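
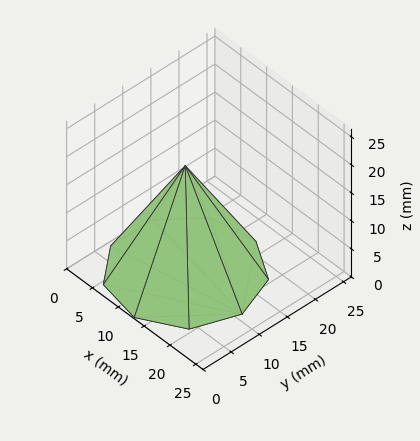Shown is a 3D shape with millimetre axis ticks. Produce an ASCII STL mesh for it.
Reading the render: the shape is a regular 9-sided pyramid, base circumscribed radius ≈ 11 mm, apex at z ≈ 19 mm (dimensions read to the nearest mm from the axis ticks). For the STL, each face is triangulated and given an outward normal.

solid part
  facet normal 0.0000 0.0000 -1.0000
    outer loop
      vertex 12.910 21.833 0.000
      vertex 19.426 18.071 0.000
      vertex 22.000 11.000 0.000
    endloop
  endfacet
  facet normal 0.0000 0.0000 -1.0000
    outer loop
      vertex 5.500 20.526 0.000
      vertex 12.910 21.833 0.000
      vertex 22.000 11.000 0.000
    endloop
  endfacet
  facet normal 0.0000 0.0000 -1.0000
    outer loop
      vertex 0.663 14.762 0.000
      vertex 5.500 20.526 0.000
      vertex 22.000 11.000 0.000
    endloop
  endfacet
  facet normal 0.0000 0.0000 -1.0000
    outer loop
      vertex 0.663 7.238 0.000
      vertex 0.663 14.762 0.000
      vertex 22.000 11.000 0.000
    endloop
  endfacet
  facet normal 0.0000 0.0000 -1.0000
    outer loop
      vertex 5.500 1.474 0.000
      vertex 0.663 7.238 0.000
      vertex 22.000 11.000 0.000
    endloop
  endfacet
  facet normal 0.0000 0.0000 -1.0000
    outer loop
      vertex 12.910 0.167 0.000
      vertex 5.500 1.474 0.000
      vertex 22.000 11.000 0.000
    endloop
  endfacet
  facet normal 0.0000 0.0000 -1.0000
    outer loop
      vertex 19.426 3.929 0.000
      vertex 12.910 0.167 0.000
      vertex 22.000 11.000 0.000
    endloop
  endfacet
  facet normal 0.8254 0.3005 0.4779
    outer loop
      vertex 22.000 11.000 0.000
      vertex 19.426 18.071 0.000
      vertex 11.000 11.000 19.000
    endloop
  endfacet
  facet normal 0.4392 0.7607 0.4779
    outer loop
      vertex 19.426 18.071 0.000
      vertex 12.910 21.833 0.000
      vertex 11.000 11.000 19.000
    endloop
  endfacet
  facet normal -0.1526 0.8651 0.4779
    outer loop
      vertex 12.910 21.833 0.000
      vertex 5.500 20.526 0.000
      vertex 11.000 11.000 19.000
    endloop
  endfacet
  facet normal -0.6729 0.5647 0.4779
    outer loop
      vertex 5.500 20.526 0.000
      vertex 0.663 14.762 0.000
      vertex 11.000 11.000 19.000
    endloop
  endfacet
  facet normal -0.8784 0.0000 0.4779
    outer loop
      vertex 0.663 14.762 0.000
      vertex 0.663 7.238 0.000
      vertex 11.000 11.000 19.000
    endloop
  endfacet
  facet normal -0.6729 -0.5647 0.4779
    outer loop
      vertex 0.663 7.238 0.000
      vertex 5.500 1.474 0.000
      vertex 11.000 11.000 19.000
    endloop
  endfacet
  facet normal -0.1526 -0.8651 0.4779
    outer loop
      vertex 5.500 1.474 0.000
      vertex 12.910 0.167 0.000
      vertex 11.000 11.000 19.000
    endloop
  endfacet
  facet normal 0.4392 -0.7607 0.4779
    outer loop
      vertex 12.910 0.167 0.000
      vertex 19.426 3.929 0.000
      vertex 11.000 11.000 19.000
    endloop
  endfacet
  facet normal 0.8254 -0.3005 0.4779
    outer loop
      vertex 19.426 3.929 0.000
      vertex 22.000 11.000 0.000
      vertex 11.000 11.000 19.000
    endloop
  endfacet
endsolid part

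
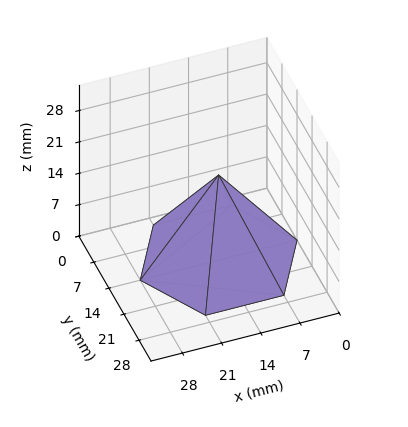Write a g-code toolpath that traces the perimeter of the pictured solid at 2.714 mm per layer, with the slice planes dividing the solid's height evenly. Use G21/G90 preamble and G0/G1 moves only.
Reading the render: the shape is a regular 6-sided pyramid, base circumscribed radius ≈ 14 mm, apex at z ≈ 19 mm (dimensions read to the nearest mm from the axis ticks). For the g-code, the solid's height is divided into equal slices at the stated Δz and each level perimeter traced with G1 moves after a G0 lift.

; perimeter-only toolpath
G21 ; units = mm
G90 ; absolute positioning
G28 ; home
; layer 1
G0 Z2.714
G0 X26.000 Y14.000
G1 X20.000 Y24.392
G1 X8.000 Y24.392
G1 X2.000 Y14.000
G1 X8.000 Y3.608
G1 X20.000 Y3.608
G1 X26.000 Y14.000
; layer 2
G0 Z5.429
G0 X24.000 Y14.000
G1 X19.000 Y22.660
G1 X9.000 Y22.660
G1 X4.000 Y14.000
G1 X9.000 Y5.340
G1 X19.000 Y5.340
G1 X24.000 Y14.000
; layer 3
G0 Z8.143
G0 X22.000 Y14.000
G1 X18.000 Y20.928
G1 X10.000 Y20.928
G1 X6.000 Y14.000
G1 X10.000 Y7.072
G1 X18.000 Y7.072
G1 X22.000 Y14.000
; layer 4
G0 Z10.857
G0 X20.000 Y14.000
G1 X17.000 Y19.196
G1 X11.000 Y19.196
G1 X8.000 Y14.000
G1 X11.000 Y8.804
G1 X17.000 Y8.804
G1 X20.000 Y14.000
; layer 5
G0 Z13.571
G0 X18.000 Y14.000
G1 X16.000 Y17.464
G1 X12.000 Y17.464
G1 X10.000 Y14.000
G1 X12.000 Y10.536
G1 X16.000 Y10.536
G1 X18.000 Y14.000
; layer 6
G0 Z16.286
G0 X16.000 Y14.000
G1 X15.000 Y15.732
G1 X13.000 Y15.732
G1 X12.000 Y14.000
G1 X13.000 Y12.268
G1 X15.000 Y12.268
G1 X16.000 Y14.000
M2 ; end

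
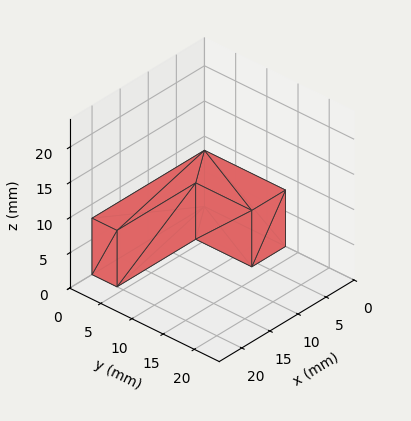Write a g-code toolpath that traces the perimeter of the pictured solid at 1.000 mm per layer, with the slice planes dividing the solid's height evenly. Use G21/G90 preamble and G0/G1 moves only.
Reading the render: the shape is an L-shaped prism: outer 20 × 13 mm, arm thicknesses ≈ 4 mm (horizontal) and 6 mm (vertical), extruded 8 mm in z (dimensions read to the nearest mm from the axis ticks). For the g-code, the solid's height is divided into equal slices at the stated Δz and each level perimeter traced with G1 moves after a G0 lift.

; perimeter-only toolpath
G21 ; units = mm
G90 ; absolute positioning
G28 ; home
; layer 1
G0 Z1.000
G0 X0.000 Y0.000
G1 X20.000 Y0.000
G1 X20.000 Y4.000
G1 X6.000 Y4.000
G1 X6.000 Y13.000
G1 X0.000 Y13.000
G1 X0.000 Y0.000
; layer 2
G0 Z2.000
G0 X0.000 Y0.000
G1 X20.000 Y0.000
G1 X20.000 Y4.000
G1 X6.000 Y4.000
G1 X6.000 Y13.000
G1 X0.000 Y13.000
G1 X0.000 Y0.000
; layer 3
G0 Z3.000
G0 X0.000 Y0.000
G1 X20.000 Y0.000
G1 X20.000 Y4.000
G1 X6.000 Y4.000
G1 X6.000 Y13.000
G1 X0.000 Y13.000
G1 X0.000 Y0.000
; layer 4
G0 Z4.000
G0 X0.000 Y0.000
G1 X20.000 Y0.000
G1 X20.000 Y4.000
G1 X6.000 Y4.000
G1 X6.000 Y13.000
G1 X0.000 Y13.000
G1 X0.000 Y0.000
; layer 5
G0 Z5.000
G0 X0.000 Y0.000
G1 X20.000 Y0.000
G1 X20.000 Y4.000
G1 X6.000 Y4.000
G1 X6.000 Y13.000
G1 X0.000 Y13.000
G1 X0.000 Y0.000
; layer 6
G0 Z6.000
G0 X0.000 Y0.000
G1 X20.000 Y0.000
G1 X20.000 Y4.000
G1 X6.000 Y4.000
G1 X6.000 Y13.000
G1 X0.000 Y13.000
G1 X0.000 Y0.000
; layer 7
G0 Z7.000
G0 X0.000 Y0.000
G1 X20.000 Y0.000
G1 X20.000 Y4.000
G1 X6.000 Y4.000
G1 X6.000 Y13.000
G1 X0.000 Y13.000
G1 X0.000 Y0.000
; layer 8
G0 Z8.000
G0 X0.000 Y0.000
G1 X20.000 Y0.000
G1 X20.000 Y4.000
G1 X6.000 Y4.000
G1 X6.000 Y13.000
G1 X0.000 Y13.000
G1 X0.000 Y0.000
M2 ; end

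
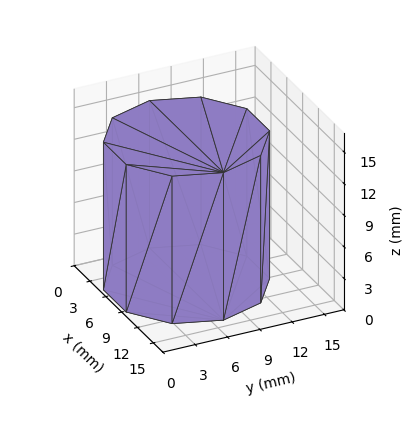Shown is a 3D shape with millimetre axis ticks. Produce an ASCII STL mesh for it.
Reading the render: the shape is a regular 10-sided prism (a cylinder approximated with 10 flat sides), circumscribed radius ≈ 7 mm, height ≈ 14 mm (dimensions read to the nearest mm from the axis ticks). For the STL, each face is triangulated and given an outward normal.

solid part
  facet normal 0.0000 0.0000 -1.0000
    outer loop
      vertex 9.163 13.657 0.000
      vertex 12.663 11.114 0.000
      vertex 14.000 7.000 0.000
    endloop
  endfacet
  facet normal 0.0000 0.0000 -1.0000
    outer loop
      vertex 4.837 13.657 0.000
      vertex 9.163 13.657 0.000
      vertex 14.000 7.000 0.000
    endloop
  endfacet
  facet normal 0.0000 0.0000 -1.0000
    outer loop
      vertex 1.337 11.114 0.000
      vertex 4.837 13.657 0.000
      vertex 14.000 7.000 0.000
    endloop
  endfacet
  facet normal 0.0000 0.0000 -1.0000
    outer loop
      vertex 0.000 7.000 0.000
      vertex 1.337 11.114 0.000
      vertex 14.000 7.000 0.000
    endloop
  endfacet
  facet normal 0.0000 0.0000 -1.0000
    outer loop
      vertex 1.337 2.886 0.000
      vertex 0.000 7.000 0.000
      vertex 14.000 7.000 0.000
    endloop
  endfacet
  facet normal 0.0000 0.0000 -1.0000
    outer loop
      vertex 4.837 0.343 0.000
      vertex 1.337 2.886 0.000
      vertex 14.000 7.000 0.000
    endloop
  endfacet
  facet normal 0.0000 0.0000 -1.0000
    outer loop
      vertex 9.163 0.343 0.000
      vertex 4.837 0.343 0.000
      vertex 14.000 7.000 0.000
    endloop
  endfacet
  facet normal 0.0000 0.0000 -1.0000
    outer loop
      vertex 12.663 2.886 0.000
      vertex 9.163 0.343 0.000
      vertex 14.000 7.000 0.000
    endloop
  endfacet
  facet normal 0.0000 0.0000 1.0000
    outer loop
      vertex 14.000 7.000 14.000
      vertex 12.663 11.114 14.000
      vertex 9.163 13.657 14.000
    endloop
  endfacet
  facet normal 0.0000 0.0000 1.0000
    outer loop
      vertex 14.000 7.000 14.000
      vertex 9.163 13.657 14.000
      vertex 4.837 13.657 14.000
    endloop
  endfacet
  facet normal 0.0000 0.0000 1.0000
    outer loop
      vertex 14.000 7.000 14.000
      vertex 4.837 13.657 14.000
      vertex 1.337 11.114 14.000
    endloop
  endfacet
  facet normal 0.0000 0.0000 1.0000
    outer loop
      vertex 14.000 7.000 14.000
      vertex 1.337 11.114 14.000
      vertex 0.000 7.000 14.000
    endloop
  endfacet
  facet normal 0.0000 0.0000 1.0000
    outer loop
      vertex 14.000 7.000 14.000
      vertex 0.000 7.000 14.000
      vertex 1.337 2.886 14.000
    endloop
  endfacet
  facet normal 0.0000 0.0000 1.0000
    outer loop
      vertex 14.000 7.000 14.000
      vertex 1.337 2.886 14.000
      vertex 4.837 0.343 14.000
    endloop
  endfacet
  facet normal 0.0000 0.0000 1.0000
    outer loop
      vertex 14.000 7.000 14.000
      vertex 4.837 0.343 14.000
      vertex 9.163 0.343 14.000
    endloop
  endfacet
  facet normal 0.0000 0.0000 1.0000
    outer loop
      vertex 14.000 7.000 14.000
      vertex 9.163 0.343 14.000
      vertex 12.663 2.886 14.000
    endloop
  endfacet
  facet normal 0.9510 0.3091 0.0000
    outer loop
      vertex 14.000 7.000 0.000
      vertex 12.663 11.114 0.000
      vertex 12.663 11.114 14.000
    endloop
  endfacet
  facet normal 0.9510 0.3091 0.0000
    outer loop
      vertex 14.000 7.000 0.000
      vertex 12.663 11.114 14.000
      vertex 14.000 7.000 14.000
    endloop
  endfacet
  facet normal 0.5878 0.8090 0.0000
    outer loop
      vertex 12.663 11.114 0.000
      vertex 9.163 13.657 0.000
      vertex 9.163 13.657 14.000
    endloop
  endfacet
  facet normal 0.5878 0.8090 0.0000
    outer loop
      vertex 12.663 11.114 0.000
      vertex 9.163 13.657 14.000
      vertex 12.663 11.114 14.000
    endloop
  endfacet
  facet normal 0.0000 1.0000 0.0000
    outer loop
      vertex 9.163 13.657 0.000
      vertex 4.837 13.657 0.000
      vertex 4.837 13.657 14.000
    endloop
  endfacet
  facet normal 0.0000 1.0000 0.0000
    outer loop
      vertex 9.163 13.657 0.000
      vertex 4.837 13.657 14.000
      vertex 9.163 13.657 14.000
    endloop
  endfacet
  facet normal -0.5878 0.8090 0.0000
    outer loop
      vertex 4.837 13.657 0.000
      vertex 1.337 11.114 0.000
      vertex 1.337 11.114 14.000
    endloop
  endfacet
  facet normal -0.5878 0.8090 0.0000
    outer loop
      vertex 4.837 13.657 0.000
      vertex 1.337 11.114 14.000
      vertex 4.837 13.657 14.000
    endloop
  endfacet
  facet normal -0.9510 0.3091 0.0000
    outer loop
      vertex 1.337 11.114 0.000
      vertex 0.000 7.000 0.000
      vertex 0.000 7.000 14.000
    endloop
  endfacet
  facet normal -0.9510 0.3091 0.0000
    outer loop
      vertex 1.337 11.114 0.000
      vertex 0.000 7.000 14.000
      vertex 1.337 11.114 14.000
    endloop
  endfacet
  facet normal -0.9510 -0.3091 0.0000
    outer loop
      vertex 0.000 7.000 0.000
      vertex 1.337 2.886 0.000
      vertex 1.337 2.886 14.000
    endloop
  endfacet
  facet normal -0.9510 -0.3091 0.0000
    outer loop
      vertex 0.000 7.000 0.000
      vertex 1.337 2.886 14.000
      vertex 0.000 7.000 14.000
    endloop
  endfacet
  facet normal -0.5878 -0.8090 0.0000
    outer loop
      vertex 1.337 2.886 0.000
      vertex 4.837 0.343 0.000
      vertex 4.837 0.343 14.000
    endloop
  endfacet
  facet normal -0.5878 -0.8090 0.0000
    outer loop
      vertex 1.337 2.886 0.000
      vertex 4.837 0.343 14.000
      vertex 1.337 2.886 14.000
    endloop
  endfacet
  facet normal 0.0000 -1.0000 0.0000
    outer loop
      vertex 4.837 0.343 0.000
      vertex 9.163 0.343 0.000
      vertex 9.163 0.343 14.000
    endloop
  endfacet
  facet normal 0.0000 -1.0000 0.0000
    outer loop
      vertex 4.837 0.343 0.000
      vertex 9.163 0.343 14.000
      vertex 4.837 0.343 14.000
    endloop
  endfacet
  facet normal 0.5878 -0.8090 0.0000
    outer loop
      vertex 9.163 0.343 0.000
      vertex 12.663 2.886 0.000
      vertex 12.663 2.886 14.000
    endloop
  endfacet
  facet normal 0.5878 -0.8090 0.0000
    outer loop
      vertex 9.163 0.343 0.000
      vertex 12.663 2.886 14.000
      vertex 9.163 0.343 14.000
    endloop
  endfacet
  facet normal 0.9510 -0.3091 0.0000
    outer loop
      vertex 12.663 2.886 0.000
      vertex 14.000 7.000 0.000
      vertex 14.000 7.000 14.000
    endloop
  endfacet
  facet normal 0.9510 -0.3091 0.0000
    outer loop
      vertex 12.663 2.886 0.000
      vertex 14.000 7.000 14.000
      vertex 12.663 2.886 14.000
    endloop
  endfacet
endsolid part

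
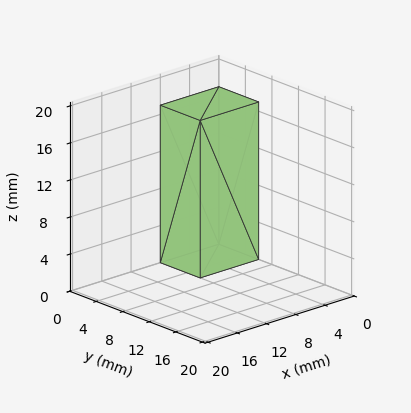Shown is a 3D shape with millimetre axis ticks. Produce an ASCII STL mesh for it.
Reading the render: the shape is a rectangular box, roughly 8 × 6 mm footprint and 17 mm tall (dimensions read to the nearest mm from the axis ticks). For the STL, each face is triangulated and given an outward normal.

solid part
  facet normal 0.0000 0.0000 -1.0000
    outer loop
      vertex 8.00 6.00 0.00
      vertex 8.00 0.00 0.00
      vertex 0.00 0.00 0.00
    endloop
  endfacet
  facet normal 0.0000 0.0000 -1.0000
    outer loop
      vertex 0.00 6.00 0.00
      vertex 8.00 6.00 0.00
      vertex 0.00 0.00 0.00
    endloop
  endfacet
  facet normal 0.0000 0.0000 1.0000
    outer loop
      vertex 0.00 0.00 17.00
      vertex 8.00 0.00 17.00
      vertex 8.00 6.00 17.00
    endloop
  endfacet
  facet normal 0.0000 0.0000 1.0000
    outer loop
      vertex 0.00 0.00 17.00
      vertex 8.00 6.00 17.00
      vertex 0.00 6.00 17.00
    endloop
  endfacet
  facet normal 0.0000 -1.0000 0.0000
    outer loop
      vertex 0.00 0.00 0.00
      vertex 8.00 0.00 0.00
      vertex 8.00 0.00 17.00
    endloop
  endfacet
  facet normal 0.0000 -1.0000 0.0000
    outer loop
      vertex 0.00 0.00 0.00
      vertex 8.00 0.00 17.00
      vertex 0.00 0.00 17.00
    endloop
  endfacet
  facet normal 0.0000 1.0000 0.0000
    outer loop
      vertex 8.00 6.00 17.00
      vertex 8.00 6.00 0.00
      vertex 0.00 6.00 0.00
    endloop
  endfacet
  facet normal 0.0000 1.0000 0.0000
    outer loop
      vertex 0.00 6.00 17.00
      vertex 8.00 6.00 17.00
      vertex 0.00 6.00 0.00
    endloop
  endfacet
  facet normal -1.0000 0.0000 0.0000
    outer loop
      vertex 0.00 6.00 17.00
      vertex 0.00 6.00 0.00
      vertex 0.00 0.00 0.00
    endloop
  endfacet
  facet normal -1.0000 0.0000 0.0000
    outer loop
      vertex 0.00 0.00 17.00
      vertex 0.00 6.00 17.00
      vertex 0.00 0.00 0.00
    endloop
  endfacet
  facet normal 1.0000 0.0000 0.0000
    outer loop
      vertex 8.00 0.00 0.00
      vertex 8.00 6.00 0.00
      vertex 8.00 6.00 17.00
    endloop
  endfacet
  facet normal 1.0000 0.0000 0.0000
    outer loop
      vertex 8.00 0.00 0.00
      vertex 8.00 6.00 17.00
      vertex 8.00 0.00 17.00
    endloop
  endfacet
endsolid part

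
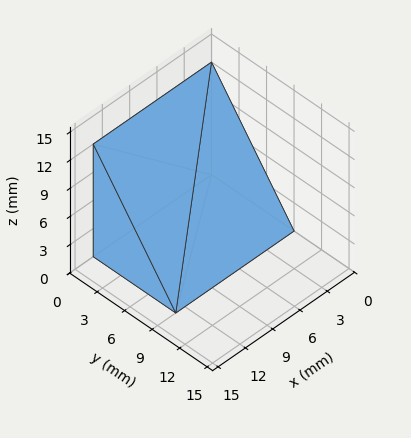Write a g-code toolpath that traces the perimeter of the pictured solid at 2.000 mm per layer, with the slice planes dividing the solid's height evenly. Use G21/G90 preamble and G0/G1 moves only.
Reading the render: the shape is a wedge (ramp): 13 × 9 mm base, rising to 12 mm along the y=0 edge and sloping linearly to z=0 at y=9 (dimensions read to the nearest mm from the axis ticks). For the g-code, the solid's height is divided into equal slices at the stated Δz and each level perimeter traced with G1 moves after a G0 lift.

; perimeter-only toolpath
G21 ; units = mm
G90 ; absolute positioning
G28 ; home
; layer 1
G0 Z2.000
G0 X0.000 Y0.000
G1 X13.000 Y0.000
G1 X13.000 Y7.500
G1 X0.000 Y7.500
G1 X0.000 Y0.000
; layer 2
G0 Z4.000
G0 X0.000 Y0.000
G1 X13.000 Y0.000
G1 X13.000 Y6.000
G1 X0.000 Y6.000
G1 X0.000 Y0.000
; layer 3
G0 Z6.000
G0 X0.000 Y0.000
G1 X13.000 Y0.000
G1 X13.000 Y4.500
G1 X0.000 Y4.500
G1 X0.000 Y0.000
; layer 4
G0 Z8.000
G0 X0.000 Y0.000
G1 X13.000 Y0.000
G1 X13.000 Y3.000
G1 X0.000 Y3.000
G1 X0.000 Y0.000
; layer 5
G0 Z10.000
G0 X0.000 Y0.000
G1 X13.000 Y0.000
G1 X13.000 Y1.500
G1 X0.000 Y1.500
G1 X0.000 Y0.000
M2 ; end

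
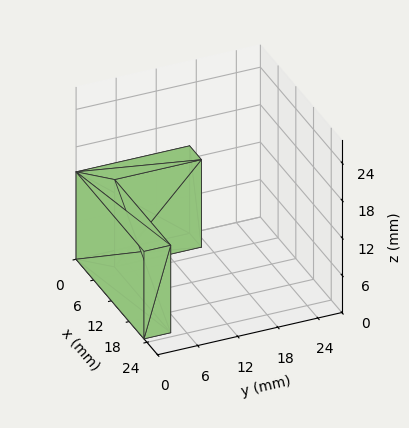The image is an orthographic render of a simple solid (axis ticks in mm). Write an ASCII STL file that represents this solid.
Reading the render: the shape is an L-shaped prism: outer 23 × 17 mm, arm thicknesses ≈ 4 mm (horizontal) and 4 mm (vertical), extruded 14 mm in z (dimensions read to the nearest mm from the axis ticks). For the STL, each face is triangulated and given an outward normal.

solid part
  facet normal 0.0000 0.0000 -1.0000
    outer loop
      vertex 23.0 4.0 0.0
      vertex 23.0 0.0 0.0
      vertex 0.0 0.0 0.0
    endloop
  endfacet
  facet normal 0.0000 0.0000 -1.0000
    outer loop
      vertex 4.0 4.0 0.0
      vertex 23.0 4.0 0.0
      vertex 0.0 0.0 0.0
    endloop
  endfacet
  facet normal 0.0000 0.0000 -1.0000
    outer loop
      vertex 4.0 17.0 0.0
      vertex 4.0 4.0 0.0
      vertex 0.0 0.0 0.0
    endloop
  endfacet
  facet normal 0.0000 0.0000 -1.0000
    outer loop
      vertex 0.0 17.0 0.0
      vertex 4.0 17.0 0.0
      vertex 0.0 0.0 0.0
    endloop
  endfacet
  facet normal 0.0000 0.0000 1.0000
    outer loop
      vertex 0.0 0.0 14.0
      vertex 23.0 0.0 14.0
      vertex 23.0 4.0 14.0
    endloop
  endfacet
  facet normal 0.0000 0.0000 1.0000
    outer loop
      vertex 0.0 0.0 14.0
      vertex 23.0 4.0 14.0
      vertex 4.0 4.0 14.0
    endloop
  endfacet
  facet normal 0.0000 0.0000 1.0000
    outer loop
      vertex 0.0 0.0 14.0
      vertex 4.0 4.0 14.0
      vertex 4.0 17.0 14.0
    endloop
  endfacet
  facet normal 0.0000 0.0000 1.0000
    outer loop
      vertex 0.0 0.0 14.0
      vertex 4.0 17.0 14.0
      vertex 0.0 17.0 14.0
    endloop
  endfacet
  facet normal 0.0000 -1.0000 0.0000
    outer loop
      vertex 0.0 0.0 0.0
      vertex 23.0 0.0 0.0
      vertex 23.0 0.0 14.0
    endloop
  endfacet
  facet normal 0.0000 -1.0000 0.0000
    outer loop
      vertex 0.0 0.0 0.0
      vertex 23.0 0.0 14.0
      vertex 0.0 0.0 14.0
    endloop
  endfacet
  facet normal 1.0000 0.0000 0.0000
    outer loop
      vertex 23.0 0.0 0.0
      vertex 23.0 4.0 0.0
      vertex 23.0 4.0 14.0
    endloop
  endfacet
  facet normal 1.0000 0.0000 0.0000
    outer loop
      vertex 23.0 0.0 0.0
      vertex 23.0 4.0 14.0
      vertex 23.0 0.0 14.0
    endloop
  endfacet
  facet normal 0.0000 1.0000 0.0000
    outer loop
      vertex 23.0 4.0 0.0
      vertex 4.0 4.0 0.0
      vertex 4.0 4.0 14.0
    endloop
  endfacet
  facet normal 0.0000 1.0000 0.0000
    outer loop
      vertex 23.0 4.0 0.0
      vertex 4.0 4.0 14.0
      vertex 23.0 4.0 14.0
    endloop
  endfacet
  facet normal 1.0000 0.0000 0.0000
    outer loop
      vertex 4.0 4.0 0.0
      vertex 4.0 17.0 0.0
      vertex 4.0 17.0 14.0
    endloop
  endfacet
  facet normal 1.0000 0.0000 0.0000
    outer loop
      vertex 4.0 4.0 0.0
      vertex 4.0 17.0 14.0
      vertex 4.0 4.0 14.0
    endloop
  endfacet
  facet normal 0.0000 1.0000 0.0000
    outer loop
      vertex 4.0 17.0 0.0
      vertex 0.0 17.0 0.0
      vertex 0.0 17.0 14.0
    endloop
  endfacet
  facet normal 0.0000 1.0000 0.0000
    outer loop
      vertex 4.0 17.0 0.0
      vertex 0.0 17.0 14.0
      vertex 4.0 17.0 14.0
    endloop
  endfacet
  facet normal -1.0000 0.0000 0.0000
    outer loop
      vertex 0.0 17.0 0.0
      vertex 0.0 0.0 0.0
      vertex 0.0 0.0 14.0
    endloop
  endfacet
  facet normal -1.0000 0.0000 0.0000
    outer loop
      vertex 0.0 17.0 0.0
      vertex 0.0 0.0 14.0
      vertex 0.0 17.0 14.0
    endloop
  endfacet
endsolid part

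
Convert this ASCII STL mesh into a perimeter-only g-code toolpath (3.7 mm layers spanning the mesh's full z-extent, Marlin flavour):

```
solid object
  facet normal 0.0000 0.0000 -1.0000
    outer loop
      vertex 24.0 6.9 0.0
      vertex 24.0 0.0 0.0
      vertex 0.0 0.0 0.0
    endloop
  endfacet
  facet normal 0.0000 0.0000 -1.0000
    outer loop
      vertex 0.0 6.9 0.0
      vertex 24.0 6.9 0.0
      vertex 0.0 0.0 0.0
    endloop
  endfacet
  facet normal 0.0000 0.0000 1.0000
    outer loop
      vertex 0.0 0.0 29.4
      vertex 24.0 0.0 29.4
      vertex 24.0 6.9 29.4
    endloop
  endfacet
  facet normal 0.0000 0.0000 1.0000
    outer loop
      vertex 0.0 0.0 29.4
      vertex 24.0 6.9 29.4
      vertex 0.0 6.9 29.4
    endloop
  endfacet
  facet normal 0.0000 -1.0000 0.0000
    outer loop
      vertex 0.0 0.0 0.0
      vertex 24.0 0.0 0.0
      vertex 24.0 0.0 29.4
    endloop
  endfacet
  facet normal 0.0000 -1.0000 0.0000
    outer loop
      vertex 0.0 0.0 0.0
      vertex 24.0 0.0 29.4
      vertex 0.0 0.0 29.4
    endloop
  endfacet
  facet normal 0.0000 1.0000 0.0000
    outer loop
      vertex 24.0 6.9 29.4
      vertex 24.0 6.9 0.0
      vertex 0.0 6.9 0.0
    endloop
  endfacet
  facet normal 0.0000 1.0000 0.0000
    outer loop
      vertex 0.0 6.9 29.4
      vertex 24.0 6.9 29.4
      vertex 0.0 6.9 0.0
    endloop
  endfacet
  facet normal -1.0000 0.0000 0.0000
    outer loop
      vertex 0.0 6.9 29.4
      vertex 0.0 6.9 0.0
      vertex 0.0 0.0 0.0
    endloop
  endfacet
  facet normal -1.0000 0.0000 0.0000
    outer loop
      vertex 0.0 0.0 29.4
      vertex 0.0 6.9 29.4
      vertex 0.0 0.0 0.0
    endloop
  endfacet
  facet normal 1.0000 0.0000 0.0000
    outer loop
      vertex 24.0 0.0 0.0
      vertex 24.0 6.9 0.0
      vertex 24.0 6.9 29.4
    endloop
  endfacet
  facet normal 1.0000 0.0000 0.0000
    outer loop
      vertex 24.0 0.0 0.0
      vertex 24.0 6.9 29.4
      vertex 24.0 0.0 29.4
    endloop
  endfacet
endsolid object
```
; perimeter-only toolpath
G21 ; units = mm
G90 ; absolute positioning
G28 ; home
; layer 1
G0 Z3.7
G0 X0.0 Y0.0
G1 X24.0 Y0.0
G1 X24.0 Y6.9
G1 X0.0 Y6.9
G1 X0.0 Y0.0
; layer 2
G0 Z7.3
G0 X0.0 Y0.0
G1 X24.0 Y0.0
G1 X24.0 Y6.9
G1 X0.0 Y6.9
G1 X0.0 Y0.0
; layer 3
G0 Z11.0
G0 X0.0 Y0.0
G1 X24.0 Y0.0
G1 X24.0 Y6.9
G1 X0.0 Y6.9
G1 X0.0 Y0.0
; layer 4
G0 Z14.7
G0 X0.0 Y0.0
G1 X24.0 Y0.0
G1 X24.0 Y6.9
G1 X0.0 Y6.9
G1 X0.0 Y0.0
; layer 5
G0 Z18.4
G0 X0.0 Y0.0
G1 X24.0 Y0.0
G1 X24.0 Y6.9
G1 X0.0 Y6.9
G1 X0.0 Y0.0
; layer 6
G0 Z22.0
G0 X0.0 Y0.0
G1 X24.0 Y0.0
G1 X24.0 Y6.9
G1 X0.0 Y6.9
G1 X0.0 Y0.0
; layer 7
G0 Z25.7
G0 X0.0 Y0.0
G1 X24.0 Y0.0
G1 X24.0 Y6.9
G1 X0.0 Y6.9
G1 X0.0 Y0.0
; layer 8
G0 Z29.4
G0 X0.0 Y0.0
G1 X24.0 Y0.0
G1 X24.0 Y6.9
G1 X0.0 Y6.9
G1 X0.0 Y0.0
M2 ; end

The solid is a rectangular box, roughly 24 × 6.9 mm footprint and 29.4 mm tall. Slicing at Δz = 3.7 mm — 8 equal slices spanning the solid's height, so layer i sits at z = i·h/8 — gives 8 non-empty perimeters. Each is a 4-segment closed polygon; G0 lifts to the layer z and rapids to the start vertex, then G1 traces the edges.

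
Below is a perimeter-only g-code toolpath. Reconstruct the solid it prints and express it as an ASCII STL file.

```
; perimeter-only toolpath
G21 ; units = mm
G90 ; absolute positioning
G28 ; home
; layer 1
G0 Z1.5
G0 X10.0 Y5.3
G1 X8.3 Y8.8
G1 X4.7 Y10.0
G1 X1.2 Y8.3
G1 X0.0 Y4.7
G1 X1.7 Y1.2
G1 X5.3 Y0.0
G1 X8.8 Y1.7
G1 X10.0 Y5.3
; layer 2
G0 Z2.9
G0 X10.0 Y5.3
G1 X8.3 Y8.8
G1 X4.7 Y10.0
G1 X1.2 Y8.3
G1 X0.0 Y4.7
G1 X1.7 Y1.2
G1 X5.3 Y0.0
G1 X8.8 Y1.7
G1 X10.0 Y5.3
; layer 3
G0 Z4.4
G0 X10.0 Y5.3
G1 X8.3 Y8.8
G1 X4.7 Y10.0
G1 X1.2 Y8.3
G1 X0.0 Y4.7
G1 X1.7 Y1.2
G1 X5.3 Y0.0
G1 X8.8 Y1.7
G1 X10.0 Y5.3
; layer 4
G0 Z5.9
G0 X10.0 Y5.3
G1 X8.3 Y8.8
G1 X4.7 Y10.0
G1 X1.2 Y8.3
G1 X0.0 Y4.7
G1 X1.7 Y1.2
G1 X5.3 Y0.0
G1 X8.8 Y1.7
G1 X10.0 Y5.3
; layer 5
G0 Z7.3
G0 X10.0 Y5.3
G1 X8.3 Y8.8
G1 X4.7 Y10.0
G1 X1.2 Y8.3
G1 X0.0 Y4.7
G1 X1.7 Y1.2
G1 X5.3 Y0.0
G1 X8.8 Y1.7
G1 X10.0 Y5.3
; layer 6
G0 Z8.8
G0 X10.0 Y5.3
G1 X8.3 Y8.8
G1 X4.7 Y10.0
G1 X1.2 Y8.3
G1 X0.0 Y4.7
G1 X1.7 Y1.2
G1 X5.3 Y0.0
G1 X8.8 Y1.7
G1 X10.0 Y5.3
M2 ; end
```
solid part
  facet normal 0.0000 0.0000 -1.0000
    outer loop
      vertex 4.7 10.0 0.0
      vertex 8.3 8.8 0.0
      vertex 10.0 5.3 0.0
    endloop
  endfacet
  facet normal 0.0000 0.0000 -1.0000
    outer loop
      vertex 1.2 8.3 0.0
      vertex 4.7 10.0 0.0
      vertex 10.0 5.3 0.0
    endloop
  endfacet
  facet normal 0.0000 0.0000 -1.0000
    outer loop
      vertex 0.0 4.7 0.0
      vertex 1.2 8.3 0.0
      vertex 10.0 5.3 0.0
    endloop
  endfacet
  facet normal 0.0000 0.0000 -1.0000
    outer loop
      vertex 1.7 1.2 0.0
      vertex 0.0 4.7 0.0
      vertex 10.0 5.3 0.0
    endloop
  endfacet
  facet normal 0.0000 0.0000 -1.0000
    outer loop
      vertex 5.3 0.0 0.0
      vertex 1.7 1.2 0.0
      vertex 10.0 5.3 0.0
    endloop
  endfacet
  facet normal 0.0000 0.0000 -1.0000
    outer loop
      vertex 8.8 1.7 0.0
      vertex 5.3 0.0 0.0
      vertex 10.0 5.3 0.0
    endloop
  endfacet
  facet normal 0.0000 0.0000 1.0000
    outer loop
      vertex 10.0 5.3 8.8
      vertex 8.3 8.8 8.8
      vertex 4.7 10.0 8.8
    endloop
  endfacet
  facet normal 0.0000 0.0000 1.0000
    outer loop
      vertex 10.0 5.3 8.8
      vertex 4.7 10.0 8.8
      vertex 1.2 8.3 8.8
    endloop
  endfacet
  facet normal 0.0000 0.0000 1.0000
    outer loop
      vertex 10.0 5.3 8.8
      vertex 1.2 8.3 8.8
      vertex 0.0 4.7 8.8
    endloop
  endfacet
  facet normal 0.0000 0.0000 1.0000
    outer loop
      vertex 10.0 5.3 8.8
      vertex 0.0 4.7 8.8
      vertex 1.7 1.2 8.8
    endloop
  endfacet
  facet normal 0.0000 0.0000 1.0000
    outer loop
      vertex 10.0 5.3 8.8
      vertex 1.7 1.2 8.8
      vertex 5.3 0.0 8.8
    endloop
  endfacet
  facet normal 0.0000 0.0000 1.0000
    outer loop
      vertex 10.0 5.3 8.8
      vertex 5.3 0.0 8.8
      vertex 8.8 1.7 8.8
    endloop
  endfacet
  facet normal 0.8995 0.4369 0.0000
    outer loop
      vertex 10.0 5.3 0.0
      vertex 8.3 8.8 0.0
      vertex 8.3 8.8 8.8
    endloop
  endfacet
  facet normal 0.8995 0.4369 0.0000
    outer loop
      vertex 10.0 5.3 0.0
      vertex 8.3 8.8 8.8
      vertex 10.0 5.3 8.8
    endloop
  endfacet
  facet normal 0.3162 0.9487 0.0000
    outer loop
      vertex 8.3 8.8 0.0
      vertex 4.7 10.0 0.0
      vertex 4.7 10.0 8.8
    endloop
  endfacet
  facet normal 0.3162 0.9487 0.0000
    outer loop
      vertex 8.3 8.8 0.0
      vertex 4.7 10.0 8.8
      vertex 8.3 8.8 8.8
    endloop
  endfacet
  facet normal -0.4369 0.8995 0.0000
    outer loop
      vertex 4.7 10.0 0.0
      vertex 1.2 8.3 0.0
      vertex 1.2 8.3 8.8
    endloop
  endfacet
  facet normal -0.4369 0.8995 0.0000
    outer loop
      vertex 4.7 10.0 0.0
      vertex 1.2 8.3 8.8
      vertex 4.7 10.0 8.8
    endloop
  endfacet
  facet normal -0.9487 0.3162 0.0000
    outer loop
      vertex 1.2 8.3 0.0
      vertex 0.0 4.7 0.0
      vertex 0.0 4.7 8.8
    endloop
  endfacet
  facet normal -0.9487 0.3162 0.0000
    outer loop
      vertex 1.2 8.3 0.0
      vertex 0.0 4.7 8.8
      vertex 1.2 8.3 8.8
    endloop
  endfacet
  facet normal -0.8995 -0.4369 0.0000
    outer loop
      vertex 0.0 4.7 0.0
      vertex 1.7 1.2 0.0
      vertex 1.7 1.2 8.8
    endloop
  endfacet
  facet normal -0.8995 -0.4369 0.0000
    outer loop
      vertex 0.0 4.7 0.0
      vertex 1.7 1.2 8.8
      vertex 0.0 4.7 8.8
    endloop
  endfacet
  facet normal -0.3162 -0.9487 0.0000
    outer loop
      vertex 1.7 1.2 0.0
      vertex 5.3 0.0 0.0
      vertex 5.3 0.0 8.8
    endloop
  endfacet
  facet normal -0.3162 -0.9487 0.0000
    outer loop
      vertex 1.7 1.2 0.0
      vertex 5.3 0.0 8.8
      vertex 1.7 1.2 8.8
    endloop
  endfacet
  facet normal 0.4369 -0.8995 0.0000
    outer loop
      vertex 5.3 0.0 0.0
      vertex 8.8 1.7 0.0
      vertex 8.8 1.7 8.8
    endloop
  endfacet
  facet normal 0.4369 -0.8995 0.0000
    outer loop
      vertex 5.3 0.0 0.0
      vertex 8.8 1.7 8.8
      vertex 5.3 0.0 8.8
    endloop
  endfacet
  facet normal 0.9487 -0.3162 0.0000
    outer loop
      vertex 8.8 1.7 0.0
      vertex 10.0 5.3 0.0
      vertex 10.0 5.3 8.8
    endloop
  endfacet
  facet normal 0.9487 -0.3162 0.0000
    outer loop
      vertex 8.8 1.7 0.0
      vertex 10.0 5.3 8.8
      vertex 8.8 1.7 8.8
    endloop
  endfacet
endsolid part

The G0 Z moves step by Δz≈1.5 mm. Every layer's G1 loop is the same polygon, so the solid is a straight extrusion of it from z=0 to z≈8.8. Closing with flat bottom and top caps and triangulating gives 28 facets — a regular 8-sided prism (a cylinder approximated with 8 flat sides), circumscribed radius ≈ 5 mm, height ≈ 8.8 mm.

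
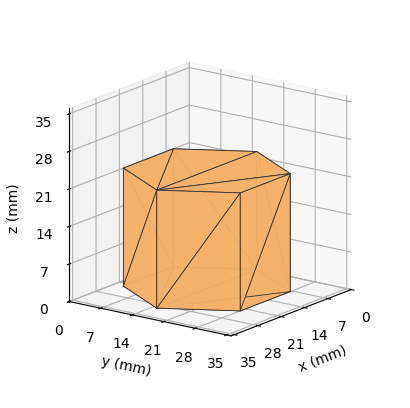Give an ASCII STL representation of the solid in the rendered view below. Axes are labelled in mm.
Reading the render: the shape is a regular 6-sided prism (a cylinder approximated with 6 flat sides), circumscribed radius ≈ 15 mm, height ≈ 22 mm (dimensions read to the nearest mm from the axis ticks). For the STL, each face is triangulated and given an outward normal.

solid part
  facet normal 0.0000 0.0000 -1.0000
    outer loop
      vertex 7.50 27.99 0.00
      vertex 22.50 27.99 0.00
      vertex 30.00 15.00 0.00
    endloop
  endfacet
  facet normal 0.0000 0.0000 -1.0000
    outer loop
      vertex 0.00 15.00 0.00
      vertex 7.50 27.99 0.00
      vertex 30.00 15.00 0.00
    endloop
  endfacet
  facet normal 0.0000 0.0000 -1.0000
    outer loop
      vertex 7.50 2.01 0.00
      vertex 0.00 15.00 0.00
      vertex 30.00 15.00 0.00
    endloop
  endfacet
  facet normal 0.0000 0.0000 -1.0000
    outer loop
      vertex 22.50 2.01 0.00
      vertex 7.50 2.01 0.00
      vertex 30.00 15.00 0.00
    endloop
  endfacet
  facet normal 0.0000 0.0000 1.0000
    outer loop
      vertex 30.00 15.00 22.00
      vertex 22.50 27.99 22.00
      vertex 7.50 27.99 22.00
    endloop
  endfacet
  facet normal 0.0000 0.0000 1.0000
    outer loop
      vertex 30.00 15.00 22.00
      vertex 7.50 27.99 22.00
      vertex 0.00 15.00 22.00
    endloop
  endfacet
  facet normal 0.0000 0.0000 1.0000
    outer loop
      vertex 30.00 15.00 22.00
      vertex 0.00 15.00 22.00
      vertex 7.50 2.01 22.00
    endloop
  endfacet
  facet normal 0.0000 0.0000 1.0000
    outer loop
      vertex 30.00 15.00 22.00
      vertex 7.50 2.01 22.00
      vertex 22.50 2.01 22.00
    endloop
  endfacet
  facet normal 0.8660 0.5000 0.0000
    outer loop
      vertex 30.00 15.00 0.00
      vertex 22.50 27.99 0.00
      vertex 22.50 27.99 22.00
    endloop
  endfacet
  facet normal 0.8660 0.5000 0.0000
    outer loop
      vertex 30.00 15.00 0.00
      vertex 22.50 27.99 22.00
      vertex 30.00 15.00 22.00
    endloop
  endfacet
  facet normal 0.0000 1.0000 0.0000
    outer loop
      vertex 22.50 27.99 0.00
      vertex 7.50 27.99 0.00
      vertex 7.50 27.99 22.00
    endloop
  endfacet
  facet normal 0.0000 1.0000 0.0000
    outer loop
      vertex 22.50 27.99 0.00
      vertex 7.50 27.99 22.00
      vertex 22.50 27.99 22.00
    endloop
  endfacet
  facet normal -0.8660 0.5000 0.0000
    outer loop
      vertex 7.50 27.99 0.00
      vertex 0.00 15.00 0.00
      vertex 0.00 15.00 22.00
    endloop
  endfacet
  facet normal -0.8660 0.5000 0.0000
    outer loop
      vertex 7.50 27.99 0.00
      vertex 0.00 15.00 22.00
      vertex 7.50 27.99 22.00
    endloop
  endfacet
  facet normal -0.8660 -0.5000 0.0000
    outer loop
      vertex 0.00 15.00 0.00
      vertex 7.50 2.01 0.00
      vertex 7.50 2.01 22.00
    endloop
  endfacet
  facet normal -0.8660 -0.5000 0.0000
    outer loop
      vertex 0.00 15.00 0.00
      vertex 7.50 2.01 22.00
      vertex 0.00 15.00 22.00
    endloop
  endfacet
  facet normal 0.0000 -1.0000 0.0000
    outer loop
      vertex 7.50 2.01 0.00
      vertex 22.50 2.01 0.00
      vertex 22.50 2.01 22.00
    endloop
  endfacet
  facet normal 0.0000 -1.0000 0.0000
    outer loop
      vertex 7.50 2.01 0.00
      vertex 22.50 2.01 22.00
      vertex 7.50 2.01 22.00
    endloop
  endfacet
  facet normal 0.8660 -0.5000 0.0000
    outer loop
      vertex 22.50 2.01 0.00
      vertex 30.00 15.00 0.00
      vertex 30.00 15.00 22.00
    endloop
  endfacet
  facet normal 0.8660 -0.5000 0.0000
    outer loop
      vertex 22.50 2.01 0.00
      vertex 30.00 15.00 22.00
      vertex 22.50 2.01 22.00
    endloop
  endfacet
endsolid part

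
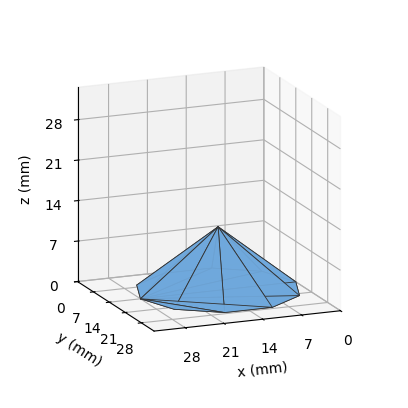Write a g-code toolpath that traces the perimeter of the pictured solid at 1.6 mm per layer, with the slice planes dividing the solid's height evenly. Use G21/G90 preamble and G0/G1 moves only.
Reading the render: the shape is a regular 10-sided pyramid, base circumscribed radius ≈ 14 mm, apex at z ≈ 11 mm (dimensions read to the nearest mm from the axis ticks). For the g-code, the solid's height is divided into equal slices at the stated Δz and each level perimeter traced with G1 moves after a G0 lift.

; perimeter-only toolpath
G21 ; units = mm
G90 ; absolute positioning
G28 ; home
; layer 1
G0 Z1.6
G0 X26.0 Y14.0
G1 X23.7 Y21.0
G1 X17.7 Y25.4
G1 X10.3 Y25.4
G1 X4.3 Y21.0
G1 X2.0 Y14.0
G1 X4.3 Y7.0
G1 X10.3 Y2.6
G1 X17.7 Y2.6
G1 X23.7 Y7.0
G1 X26.0 Y14.0
; layer 2
G0 Z3.1
G0 X24.0 Y14.0
G1 X22.1 Y19.9
G1 X17.1 Y23.5
G1 X10.9 Y23.5
G1 X5.9 Y19.9
G1 X4.0 Y14.0
G1 X5.9 Y8.1
G1 X10.9 Y4.5
G1 X17.1 Y4.5
G1 X22.1 Y8.1
G1 X24.0 Y14.0
; layer 3
G0 Z4.7
G0 X22.0 Y14.0
G1 X20.5 Y18.7
G1 X16.5 Y21.6
G1 X11.5 Y21.6
G1 X7.5 Y18.7
G1 X6.0 Y14.0
G1 X7.5 Y9.3
G1 X11.5 Y6.4
G1 X16.5 Y6.4
G1 X20.5 Y9.3
G1 X22.0 Y14.0
; layer 4
G0 Z6.3
G0 X20.0 Y14.0
G1 X18.8 Y17.5
G1 X15.8 Y19.7
G1 X12.2 Y19.7
G1 X9.2 Y17.5
G1 X8.0 Y14.0
G1 X9.2 Y10.5
G1 X12.2 Y8.3
G1 X15.8 Y8.3
G1 X18.8 Y10.5
G1 X20.0 Y14.0
; layer 5
G0 Z7.9
G0 X18.0 Y14.0
G1 X17.2 Y16.3
G1 X15.2 Y17.8
G1 X12.8 Y17.8
G1 X10.8 Y16.3
G1 X10.0 Y14.0
G1 X10.8 Y11.7
G1 X12.8 Y10.2
G1 X15.2 Y10.2
G1 X17.2 Y11.7
G1 X18.0 Y14.0
; layer 6
G0 Z9.4
G0 X16.0 Y14.0
G1 X15.6 Y15.2
G1 X14.6 Y15.9
G1 X13.4 Y15.9
G1 X12.4 Y15.2
G1 X12.0 Y14.0
G1 X12.4 Y12.8
G1 X13.4 Y12.1
G1 X14.6 Y12.1
G1 X15.6 Y12.8
G1 X16.0 Y14.0
M2 ; end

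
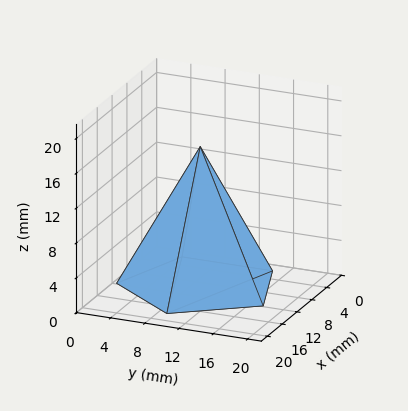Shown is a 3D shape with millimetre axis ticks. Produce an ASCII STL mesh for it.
Reading the render: the shape is a regular 5-sided pyramid, base circumscribed radius ≈ 9 mm, apex at z ≈ 16 mm (dimensions read to the nearest mm from the axis ticks). For the STL, each face is triangulated and given an outward normal.

solid part
  facet normal 0.0000 0.0000 -1.0000
    outer loop
      vertex 1.719 14.290 0.000
      vertex 11.781 17.560 0.000
      vertex 18.000 9.000 0.000
    endloop
  endfacet
  facet normal 0.0000 0.0000 -1.0000
    outer loop
      vertex 1.719 3.710 0.000
      vertex 1.719 14.290 0.000
      vertex 18.000 9.000 0.000
    endloop
  endfacet
  facet normal 0.0000 0.0000 -1.0000
    outer loop
      vertex 11.781 0.440 0.000
      vertex 1.719 3.710 0.000
      vertex 18.000 9.000 0.000
    endloop
  endfacet
  facet normal 0.7364 0.5350 0.4142
    outer loop
      vertex 18.000 9.000 0.000
      vertex 11.781 17.560 0.000
      vertex 9.000 9.000 16.000
    endloop
  endfacet
  facet normal -0.2813 0.8656 0.4142
    outer loop
      vertex 11.781 17.560 0.000
      vertex 1.719 14.290 0.000
      vertex 9.000 9.000 16.000
    endloop
  endfacet
  facet normal -0.9102 0.0000 0.4142
    outer loop
      vertex 1.719 14.290 0.000
      vertex 1.719 3.710 0.000
      vertex 9.000 9.000 16.000
    endloop
  endfacet
  facet normal -0.2813 -0.8656 0.4142
    outer loop
      vertex 1.719 3.710 0.000
      vertex 11.781 0.440 0.000
      vertex 9.000 9.000 16.000
    endloop
  endfacet
  facet normal 0.7364 -0.5350 0.4142
    outer loop
      vertex 11.781 0.440 0.000
      vertex 18.000 9.000 0.000
      vertex 9.000 9.000 16.000
    endloop
  endfacet
endsolid part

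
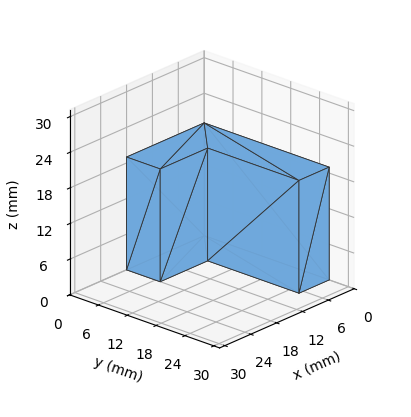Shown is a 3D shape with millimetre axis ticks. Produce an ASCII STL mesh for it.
Reading the render: the shape is an L-shaped prism: outer 18 × 26 mm, arm thicknesses ≈ 7 mm (horizontal) and 7 mm (vertical), extruded 19 mm in z (dimensions read to the nearest mm from the axis ticks). For the STL, each face is triangulated and given an outward normal.

solid part
  facet normal 0.0000 0.0000 -1.0000
    outer loop
      vertex 18.0 7.0 0.0
      vertex 18.0 0.0 0.0
      vertex 0.0 0.0 0.0
    endloop
  endfacet
  facet normal 0.0000 0.0000 -1.0000
    outer loop
      vertex 7.0 7.0 0.0
      vertex 18.0 7.0 0.0
      vertex 0.0 0.0 0.0
    endloop
  endfacet
  facet normal 0.0000 0.0000 -1.0000
    outer loop
      vertex 7.0 26.0 0.0
      vertex 7.0 7.0 0.0
      vertex 0.0 0.0 0.0
    endloop
  endfacet
  facet normal 0.0000 0.0000 -1.0000
    outer loop
      vertex 0.0 26.0 0.0
      vertex 7.0 26.0 0.0
      vertex 0.0 0.0 0.0
    endloop
  endfacet
  facet normal 0.0000 0.0000 1.0000
    outer loop
      vertex 0.0 0.0 19.0
      vertex 18.0 0.0 19.0
      vertex 18.0 7.0 19.0
    endloop
  endfacet
  facet normal 0.0000 0.0000 1.0000
    outer loop
      vertex 0.0 0.0 19.0
      vertex 18.0 7.0 19.0
      vertex 7.0 7.0 19.0
    endloop
  endfacet
  facet normal 0.0000 0.0000 1.0000
    outer loop
      vertex 0.0 0.0 19.0
      vertex 7.0 7.0 19.0
      vertex 7.0 26.0 19.0
    endloop
  endfacet
  facet normal 0.0000 0.0000 1.0000
    outer loop
      vertex 0.0 0.0 19.0
      vertex 7.0 26.0 19.0
      vertex 0.0 26.0 19.0
    endloop
  endfacet
  facet normal 0.0000 -1.0000 0.0000
    outer loop
      vertex 0.0 0.0 0.0
      vertex 18.0 0.0 0.0
      vertex 18.0 0.0 19.0
    endloop
  endfacet
  facet normal 0.0000 -1.0000 0.0000
    outer loop
      vertex 0.0 0.0 0.0
      vertex 18.0 0.0 19.0
      vertex 0.0 0.0 19.0
    endloop
  endfacet
  facet normal 1.0000 0.0000 0.0000
    outer loop
      vertex 18.0 0.0 0.0
      vertex 18.0 7.0 0.0
      vertex 18.0 7.0 19.0
    endloop
  endfacet
  facet normal 1.0000 0.0000 0.0000
    outer loop
      vertex 18.0 0.0 0.0
      vertex 18.0 7.0 19.0
      vertex 18.0 0.0 19.0
    endloop
  endfacet
  facet normal 0.0000 1.0000 0.0000
    outer loop
      vertex 18.0 7.0 0.0
      vertex 7.0 7.0 0.0
      vertex 7.0 7.0 19.0
    endloop
  endfacet
  facet normal 0.0000 1.0000 0.0000
    outer loop
      vertex 18.0 7.0 0.0
      vertex 7.0 7.0 19.0
      vertex 18.0 7.0 19.0
    endloop
  endfacet
  facet normal 1.0000 0.0000 0.0000
    outer loop
      vertex 7.0 7.0 0.0
      vertex 7.0 26.0 0.0
      vertex 7.0 26.0 19.0
    endloop
  endfacet
  facet normal 1.0000 0.0000 0.0000
    outer loop
      vertex 7.0 7.0 0.0
      vertex 7.0 26.0 19.0
      vertex 7.0 7.0 19.0
    endloop
  endfacet
  facet normal 0.0000 1.0000 0.0000
    outer loop
      vertex 7.0 26.0 0.0
      vertex 0.0 26.0 0.0
      vertex 0.0 26.0 19.0
    endloop
  endfacet
  facet normal 0.0000 1.0000 0.0000
    outer loop
      vertex 7.0 26.0 0.0
      vertex 0.0 26.0 19.0
      vertex 7.0 26.0 19.0
    endloop
  endfacet
  facet normal -1.0000 0.0000 0.0000
    outer loop
      vertex 0.0 26.0 0.0
      vertex 0.0 0.0 0.0
      vertex 0.0 0.0 19.0
    endloop
  endfacet
  facet normal -1.0000 0.0000 0.0000
    outer loop
      vertex 0.0 26.0 0.0
      vertex 0.0 0.0 19.0
      vertex 0.0 26.0 19.0
    endloop
  endfacet
endsolid part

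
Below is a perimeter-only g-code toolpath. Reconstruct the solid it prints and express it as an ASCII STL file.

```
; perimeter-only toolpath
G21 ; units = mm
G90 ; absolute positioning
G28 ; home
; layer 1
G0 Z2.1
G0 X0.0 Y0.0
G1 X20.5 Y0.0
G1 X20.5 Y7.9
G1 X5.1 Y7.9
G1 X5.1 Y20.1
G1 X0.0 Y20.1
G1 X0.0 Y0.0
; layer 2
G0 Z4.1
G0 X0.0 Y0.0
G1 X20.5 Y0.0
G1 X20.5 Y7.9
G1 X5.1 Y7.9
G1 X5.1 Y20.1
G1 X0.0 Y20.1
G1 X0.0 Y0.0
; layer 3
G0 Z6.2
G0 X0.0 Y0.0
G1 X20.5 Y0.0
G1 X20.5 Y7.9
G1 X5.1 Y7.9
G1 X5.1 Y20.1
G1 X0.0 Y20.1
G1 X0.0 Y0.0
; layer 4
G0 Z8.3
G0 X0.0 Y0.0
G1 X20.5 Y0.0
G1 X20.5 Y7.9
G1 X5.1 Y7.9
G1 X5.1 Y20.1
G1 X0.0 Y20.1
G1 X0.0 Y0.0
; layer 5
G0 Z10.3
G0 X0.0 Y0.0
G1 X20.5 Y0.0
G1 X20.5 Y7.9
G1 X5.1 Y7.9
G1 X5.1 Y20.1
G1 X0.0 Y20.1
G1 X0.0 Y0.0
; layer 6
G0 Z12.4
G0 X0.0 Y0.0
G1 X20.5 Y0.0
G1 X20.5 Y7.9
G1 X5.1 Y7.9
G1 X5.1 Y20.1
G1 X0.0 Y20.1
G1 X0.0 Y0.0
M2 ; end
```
solid part
  facet normal 0.0000 0.0000 -1.0000
    outer loop
      vertex 20.5 7.9 0.0
      vertex 20.5 0.0 0.0
      vertex 0.0 0.0 0.0
    endloop
  endfacet
  facet normal 0.0000 0.0000 -1.0000
    outer loop
      vertex 5.1 7.9 0.0
      vertex 20.5 7.9 0.0
      vertex 0.0 0.0 0.0
    endloop
  endfacet
  facet normal 0.0000 0.0000 -1.0000
    outer loop
      vertex 5.1 20.1 0.0
      vertex 5.1 7.9 0.0
      vertex 0.0 0.0 0.0
    endloop
  endfacet
  facet normal 0.0000 0.0000 -1.0000
    outer loop
      vertex 0.0 20.1 0.0
      vertex 5.1 20.1 0.0
      vertex 0.0 0.0 0.0
    endloop
  endfacet
  facet normal 0.0000 0.0000 1.0000
    outer loop
      vertex 0.0 0.0 12.4
      vertex 20.5 0.0 12.4
      vertex 20.5 7.9 12.4
    endloop
  endfacet
  facet normal 0.0000 0.0000 1.0000
    outer loop
      vertex 0.0 0.0 12.4
      vertex 20.5 7.9 12.4
      vertex 5.1 7.9 12.4
    endloop
  endfacet
  facet normal 0.0000 0.0000 1.0000
    outer loop
      vertex 0.0 0.0 12.4
      vertex 5.1 7.9 12.4
      vertex 5.1 20.1 12.4
    endloop
  endfacet
  facet normal 0.0000 0.0000 1.0000
    outer loop
      vertex 0.0 0.0 12.4
      vertex 5.1 20.1 12.4
      vertex 0.0 20.1 12.4
    endloop
  endfacet
  facet normal 0.0000 -1.0000 0.0000
    outer loop
      vertex 0.0 0.0 0.0
      vertex 20.5 0.0 0.0
      vertex 20.5 0.0 12.4
    endloop
  endfacet
  facet normal 0.0000 -1.0000 0.0000
    outer loop
      vertex 0.0 0.0 0.0
      vertex 20.5 0.0 12.4
      vertex 0.0 0.0 12.4
    endloop
  endfacet
  facet normal 1.0000 0.0000 0.0000
    outer loop
      vertex 20.5 0.0 0.0
      vertex 20.5 7.9 0.0
      vertex 20.5 7.9 12.4
    endloop
  endfacet
  facet normal 1.0000 0.0000 0.0000
    outer loop
      vertex 20.5 0.0 0.0
      vertex 20.5 7.9 12.4
      vertex 20.5 0.0 12.4
    endloop
  endfacet
  facet normal 0.0000 1.0000 0.0000
    outer loop
      vertex 20.5 7.9 0.0
      vertex 5.1 7.9 0.0
      vertex 5.1 7.9 12.4
    endloop
  endfacet
  facet normal 0.0000 1.0000 0.0000
    outer loop
      vertex 20.5 7.9 0.0
      vertex 5.1 7.9 12.4
      vertex 20.5 7.9 12.4
    endloop
  endfacet
  facet normal 1.0000 0.0000 0.0000
    outer loop
      vertex 5.1 7.9 0.0
      vertex 5.1 20.1 0.0
      vertex 5.1 20.1 12.4
    endloop
  endfacet
  facet normal 1.0000 0.0000 0.0000
    outer loop
      vertex 5.1 7.9 0.0
      vertex 5.1 20.1 12.4
      vertex 5.1 7.9 12.4
    endloop
  endfacet
  facet normal 0.0000 1.0000 0.0000
    outer loop
      vertex 5.1 20.1 0.0
      vertex 0.0 20.1 0.0
      vertex 0.0 20.1 12.4
    endloop
  endfacet
  facet normal 0.0000 1.0000 0.0000
    outer loop
      vertex 5.1 20.1 0.0
      vertex 0.0 20.1 12.4
      vertex 5.1 20.1 12.4
    endloop
  endfacet
  facet normal -1.0000 0.0000 0.0000
    outer loop
      vertex 0.0 20.1 0.0
      vertex 0.0 0.0 0.0
      vertex 0.0 0.0 12.4
    endloop
  endfacet
  facet normal -1.0000 0.0000 0.0000
    outer loop
      vertex 0.0 20.1 0.0
      vertex 0.0 0.0 12.4
      vertex 0.0 20.1 12.4
    endloop
  endfacet
endsolid part

The G0 Z moves step by Δz≈2.1 mm. Every layer's G1 loop is the same polygon, so the solid is a straight extrusion of it from z=0 to z≈12.4. Closing with flat bottom and top caps and triangulating gives 20 facets — an L-shaped prism: outer 20.5 × 20.1 mm, arm thicknesses ≈ 7.9 mm (horizontal) and 5.1 mm (vertical), extruded 12.4 mm in z.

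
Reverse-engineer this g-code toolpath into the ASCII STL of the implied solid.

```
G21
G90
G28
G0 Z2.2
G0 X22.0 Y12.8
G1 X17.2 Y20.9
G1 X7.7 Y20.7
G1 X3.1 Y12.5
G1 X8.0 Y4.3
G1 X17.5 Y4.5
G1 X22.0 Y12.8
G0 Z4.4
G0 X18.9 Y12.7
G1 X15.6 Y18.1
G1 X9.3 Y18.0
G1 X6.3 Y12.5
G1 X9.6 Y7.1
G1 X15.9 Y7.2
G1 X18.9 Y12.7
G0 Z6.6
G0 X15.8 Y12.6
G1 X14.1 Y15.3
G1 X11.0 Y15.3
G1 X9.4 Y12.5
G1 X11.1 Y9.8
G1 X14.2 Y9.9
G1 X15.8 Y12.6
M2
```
solid part
  facet normal 0.0000 0.0000 -1.0000
    outer loop
      vertex 6.1 23.4 0.0
      vertex 18.7 23.6 0.0
      vertex 25.2 12.8 0.0
    endloop
  endfacet
  facet normal 0.0000 0.0000 -1.0000
    outer loop
      vertex 0.0 12.4 0.0
      vertex 6.1 23.4 0.0
      vertex 25.2 12.8 0.0
    endloop
  endfacet
  facet normal 0.0000 0.0000 -1.0000
    outer loop
      vertex 6.5 1.6 0.0
      vertex 0.0 12.4 0.0
      vertex 25.2 12.8 0.0
    endloop
  endfacet
  facet normal 0.0000 0.0000 -1.0000
    outer loop
      vertex 19.1 1.8 0.0
      vertex 6.5 1.6 0.0
      vertex 25.2 12.8 0.0
    endloop
  endfacet
  facet normal 0.5383 0.3239 0.7780
    outer loop
      vertex 25.2 12.8 0.0
      vertex 18.7 23.6 0.0
      vertex 12.6 12.6 8.8
    endloop
  endfacet
  facet normal -0.0100 0.6280 0.7781
    outer loop
      vertex 18.7 23.6 0.0
      vertex 6.1 23.4 0.0
      vertex 12.6 12.6 8.8
    endloop
  endfacet
  facet normal -0.5487 0.3043 0.7787
    outer loop
      vertex 6.1 23.4 0.0
      vertex 0.0 12.4 0.0
      vertex 12.6 12.6 8.8
    endloop
  endfacet
  facet normal -0.5383 -0.3239 0.7780
    outer loop
      vertex 0.0 12.4 0.0
      vertex 6.5 1.6 0.0
      vertex 12.6 12.6 8.8
    endloop
  endfacet
  facet normal 0.0100 -0.6280 0.7781
    outer loop
      vertex 6.5 1.6 0.0
      vertex 19.1 1.8 0.0
      vertex 12.6 12.6 8.8
    endloop
  endfacet
  facet normal 0.5487 -0.3043 0.7787
    outer loop
      vertex 19.1 1.8 0.0
      vertex 25.2 12.8 0.0
      vertex 12.6 12.6 8.8
    endloop
  endfacet
endsolid part

The G0 Z moves step by Δz≈2.2 mm. The G1 loops shrink linearly with z, so the solid tapers from its base footprint up to z≈8.8. Closing with a flat bottom cap and the tapered top and triangulating gives 10 facets — a regular 6-sided pyramid, base circumscribed radius ≈ 12.6 mm, apex at z ≈ 8.8 mm.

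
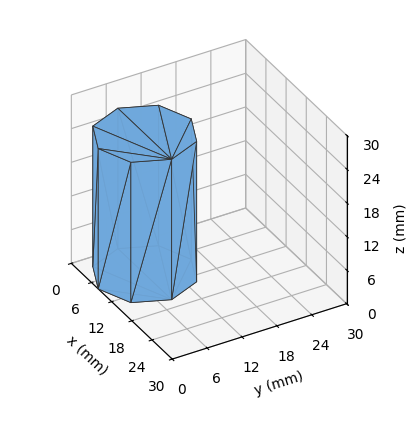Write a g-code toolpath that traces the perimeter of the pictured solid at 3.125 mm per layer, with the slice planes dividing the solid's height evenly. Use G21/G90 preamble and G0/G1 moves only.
Reading the render: the shape is a regular 8-sided prism (a cylinder approximated with 8 flat sides), circumscribed radius ≈ 8 mm, height ≈ 25 mm (dimensions read to the nearest mm from the axis ticks). For the g-code, the solid's height is divided into equal slices at the stated Δz and each level perimeter traced with G1 moves after a G0 lift.

; perimeter-only toolpath
G21 ; units = mm
G90 ; absolute positioning
G28 ; home
; layer 1
G0 Z3.125
G0 X16.000 Y8.000
G1 X13.657 Y13.657
G1 X8.000 Y16.000
G1 X2.343 Y13.657
G1 X0.000 Y8.000
G1 X2.343 Y2.343
G1 X8.000 Y0.000
G1 X13.657 Y2.343
G1 X16.000 Y8.000
; layer 2
G0 Z6.250
G0 X16.000 Y8.000
G1 X13.657 Y13.657
G1 X8.000 Y16.000
G1 X2.343 Y13.657
G1 X0.000 Y8.000
G1 X2.343 Y2.343
G1 X8.000 Y0.000
G1 X13.657 Y2.343
G1 X16.000 Y8.000
; layer 3
G0 Z9.375
G0 X16.000 Y8.000
G1 X13.657 Y13.657
G1 X8.000 Y16.000
G1 X2.343 Y13.657
G1 X0.000 Y8.000
G1 X2.343 Y2.343
G1 X8.000 Y0.000
G1 X13.657 Y2.343
G1 X16.000 Y8.000
; layer 4
G0 Z12.500
G0 X16.000 Y8.000
G1 X13.657 Y13.657
G1 X8.000 Y16.000
G1 X2.343 Y13.657
G1 X0.000 Y8.000
G1 X2.343 Y2.343
G1 X8.000 Y0.000
G1 X13.657 Y2.343
G1 X16.000 Y8.000
; layer 5
G0 Z15.625
G0 X16.000 Y8.000
G1 X13.657 Y13.657
G1 X8.000 Y16.000
G1 X2.343 Y13.657
G1 X0.000 Y8.000
G1 X2.343 Y2.343
G1 X8.000 Y0.000
G1 X13.657 Y2.343
G1 X16.000 Y8.000
; layer 6
G0 Z18.750
G0 X16.000 Y8.000
G1 X13.657 Y13.657
G1 X8.000 Y16.000
G1 X2.343 Y13.657
G1 X0.000 Y8.000
G1 X2.343 Y2.343
G1 X8.000 Y0.000
G1 X13.657 Y2.343
G1 X16.000 Y8.000
; layer 7
G0 Z21.875
G0 X16.000 Y8.000
G1 X13.657 Y13.657
G1 X8.000 Y16.000
G1 X2.343 Y13.657
G1 X0.000 Y8.000
G1 X2.343 Y2.343
G1 X8.000 Y0.000
G1 X13.657 Y2.343
G1 X16.000 Y8.000
; layer 8
G0 Z25.000
G0 X16.000 Y8.000
G1 X13.657 Y13.657
G1 X8.000 Y16.000
G1 X2.343 Y13.657
G1 X0.000 Y8.000
G1 X2.343 Y2.343
G1 X8.000 Y0.000
G1 X13.657 Y2.343
G1 X16.000 Y8.000
M2 ; end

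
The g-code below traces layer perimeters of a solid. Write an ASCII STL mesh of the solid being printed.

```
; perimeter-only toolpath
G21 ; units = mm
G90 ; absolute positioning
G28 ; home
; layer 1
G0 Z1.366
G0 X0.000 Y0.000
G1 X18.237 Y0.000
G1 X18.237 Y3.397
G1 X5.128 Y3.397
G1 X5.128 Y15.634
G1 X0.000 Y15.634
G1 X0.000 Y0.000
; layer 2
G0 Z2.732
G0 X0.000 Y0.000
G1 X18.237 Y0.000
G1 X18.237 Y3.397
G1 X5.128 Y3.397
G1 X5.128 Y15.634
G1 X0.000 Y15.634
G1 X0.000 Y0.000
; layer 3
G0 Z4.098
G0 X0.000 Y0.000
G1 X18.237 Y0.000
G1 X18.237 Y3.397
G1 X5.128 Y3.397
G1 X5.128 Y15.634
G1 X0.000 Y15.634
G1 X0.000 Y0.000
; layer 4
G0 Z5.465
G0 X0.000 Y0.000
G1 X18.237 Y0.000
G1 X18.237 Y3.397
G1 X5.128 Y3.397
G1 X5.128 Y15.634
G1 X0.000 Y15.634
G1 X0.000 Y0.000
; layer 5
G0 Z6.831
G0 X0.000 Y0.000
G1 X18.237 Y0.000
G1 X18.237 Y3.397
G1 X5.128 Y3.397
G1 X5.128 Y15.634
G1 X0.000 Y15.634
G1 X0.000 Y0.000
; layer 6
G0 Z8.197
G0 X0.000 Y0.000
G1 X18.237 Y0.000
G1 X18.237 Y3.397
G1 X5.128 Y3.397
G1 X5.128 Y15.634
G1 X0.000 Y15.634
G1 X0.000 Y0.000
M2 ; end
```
solid part
  facet normal 0.0000 0.0000 -1.0000
    outer loop
      vertex 18.237 3.397 0.000
      vertex 18.237 0.000 0.000
      vertex 0.000 0.000 0.000
    endloop
  endfacet
  facet normal 0.0000 0.0000 -1.0000
    outer loop
      vertex 5.128 3.397 0.000
      vertex 18.237 3.397 0.000
      vertex 0.000 0.000 0.000
    endloop
  endfacet
  facet normal 0.0000 0.0000 -1.0000
    outer loop
      vertex 5.128 15.634 0.000
      vertex 5.128 3.397 0.000
      vertex 0.000 0.000 0.000
    endloop
  endfacet
  facet normal 0.0000 0.0000 -1.0000
    outer loop
      vertex 0.000 15.634 0.000
      vertex 5.128 15.634 0.000
      vertex 0.000 0.000 0.000
    endloop
  endfacet
  facet normal 0.0000 0.0000 1.0000
    outer loop
      vertex 0.000 0.000 8.197
      vertex 18.237 0.000 8.197
      vertex 18.237 3.397 8.197
    endloop
  endfacet
  facet normal 0.0000 0.0000 1.0000
    outer loop
      vertex 0.000 0.000 8.197
      vertex 18.237 3.397 8.197
      vertex 5.128 3.397 8.197
    endloop
  endfacet
  facet normal 0.0000 0.0000 1.0000
    outer loop
      vertex 0.000 0.000 8.197
      vertex 5.128 3.397 8.197
      vertex 5.128 15.634 8.197
    endloop
  endfacet
  facet normal 0.0000 0.0000 1.0000
    outer loop
      vertex 0.000 0.000 8.197
      vertex 5.128 15.634 8.197
      vertex 0.000 15.634 8.197
    endloop
  endfacet
  facet normal 0.0000 -1.0000 0.0000
    outer loop
      vertex 0.000 0.000 0.000
      vertex 18.237 0.000 0.000
      vertex 18.237 0.000 8.197
    endloop
  endfacet
  facet normal 0.0000 -1.0000 0.0000
    outer loop
      vertex 0.000 0.000 0.000
      vertex 18.237 0.000 8.197
      vertex 0.000 0.000 8.197
    endloop
  endfacet
  facet normal 1.0000 0.0000 0.0000
    outer loop
      vertex 18.237 0.000 0.000
      vertex 18.237 3.397 0.000
      vertex 18.237 3.397 8.197
    endloop
  endfacet
  facet normal 1.0000 0.0000 0.0000
    outer loop
      vertex 18.237 0.000 0.000
      vertex 18.237 3.397 8.197
      vertex 18.237 0.000 8.197
    endloop
  endfacet
  facet normal 0.0000 1.0000 0.0000
    outer loop
      vertex 18.237 3.397 0.000
      vertex 5.128 3.397 0.000
      vertex 5.128 3.397 8.197
    endloop
  endfacet
  facet normal 0.0000 1.0000 0.0000
    outer loop
      vertex 18.237 3.397 0.000
      vertex 5.128 3.397 8.197
      vertex 18.237 3.397 8.197
    endloop
  endfacet
  facet normal 1.0000 0.0000 0.0000
    outer loop
      vertex 5.128 3.397 0.000
      vertex 5.128 15.634 0.000
      vertex 5.128 15.634 8.197
    endloop
  endfacet
  facet normal 1.0000 0.0000 0.0000
    outer loop
      vertex 5.128 3.397 0.000
      vertex 5.128 15.634 8.197
      vertex 5.128 3.397 8.197
    endloop
  endfacet
  facet normal 0.0000 1.0000 0.0000
    outer loop
      vertex 5.128 15.634 0.000
      vertex 0.000 15.634 0.000
      vertex 0.000 15.634 8.197
    endloop
  endfacet
  facet normal 0.0000 1.0000 0.0000
    outer loop
      vertex 5.128 15.634 0.000
      vertex 0.000 15.634 8.197
      vertex 5.128 15.634 8.197
    endloop
  endfacet
  facet normal -1.0000 0.0000 0.0000
    outer loop
      vertex 0.000 15.634 0.000
      vertex 0.000 0.000 0.000
      vertex 0.000 0.000 8.197
    endloop
  endfacet
  facet normal -1.0000 0.0000 0.0000
    outer loop
      vertex 0.000 15.634 0.000
      vertex 0.000 0.000 8.197
      vertex 0.000 15.634 8.197
    endloop
  endfacet
endsolid part

The G0 Z moves step by Δz≈1.366 mm. Every layer's G1 loop is the same polygon, so the solid is a straight extrusion of it from z=0 to z≈8.2. Closing with flat bottom and top caps and triangulating gives 20 facets — an L-shaped prism: outer 18.2 × 15.6 mm, arm thicknesses ≈ 3.4 mm (horizontal) and 5.13 mm (vertical), extruded 8.2 mm in z.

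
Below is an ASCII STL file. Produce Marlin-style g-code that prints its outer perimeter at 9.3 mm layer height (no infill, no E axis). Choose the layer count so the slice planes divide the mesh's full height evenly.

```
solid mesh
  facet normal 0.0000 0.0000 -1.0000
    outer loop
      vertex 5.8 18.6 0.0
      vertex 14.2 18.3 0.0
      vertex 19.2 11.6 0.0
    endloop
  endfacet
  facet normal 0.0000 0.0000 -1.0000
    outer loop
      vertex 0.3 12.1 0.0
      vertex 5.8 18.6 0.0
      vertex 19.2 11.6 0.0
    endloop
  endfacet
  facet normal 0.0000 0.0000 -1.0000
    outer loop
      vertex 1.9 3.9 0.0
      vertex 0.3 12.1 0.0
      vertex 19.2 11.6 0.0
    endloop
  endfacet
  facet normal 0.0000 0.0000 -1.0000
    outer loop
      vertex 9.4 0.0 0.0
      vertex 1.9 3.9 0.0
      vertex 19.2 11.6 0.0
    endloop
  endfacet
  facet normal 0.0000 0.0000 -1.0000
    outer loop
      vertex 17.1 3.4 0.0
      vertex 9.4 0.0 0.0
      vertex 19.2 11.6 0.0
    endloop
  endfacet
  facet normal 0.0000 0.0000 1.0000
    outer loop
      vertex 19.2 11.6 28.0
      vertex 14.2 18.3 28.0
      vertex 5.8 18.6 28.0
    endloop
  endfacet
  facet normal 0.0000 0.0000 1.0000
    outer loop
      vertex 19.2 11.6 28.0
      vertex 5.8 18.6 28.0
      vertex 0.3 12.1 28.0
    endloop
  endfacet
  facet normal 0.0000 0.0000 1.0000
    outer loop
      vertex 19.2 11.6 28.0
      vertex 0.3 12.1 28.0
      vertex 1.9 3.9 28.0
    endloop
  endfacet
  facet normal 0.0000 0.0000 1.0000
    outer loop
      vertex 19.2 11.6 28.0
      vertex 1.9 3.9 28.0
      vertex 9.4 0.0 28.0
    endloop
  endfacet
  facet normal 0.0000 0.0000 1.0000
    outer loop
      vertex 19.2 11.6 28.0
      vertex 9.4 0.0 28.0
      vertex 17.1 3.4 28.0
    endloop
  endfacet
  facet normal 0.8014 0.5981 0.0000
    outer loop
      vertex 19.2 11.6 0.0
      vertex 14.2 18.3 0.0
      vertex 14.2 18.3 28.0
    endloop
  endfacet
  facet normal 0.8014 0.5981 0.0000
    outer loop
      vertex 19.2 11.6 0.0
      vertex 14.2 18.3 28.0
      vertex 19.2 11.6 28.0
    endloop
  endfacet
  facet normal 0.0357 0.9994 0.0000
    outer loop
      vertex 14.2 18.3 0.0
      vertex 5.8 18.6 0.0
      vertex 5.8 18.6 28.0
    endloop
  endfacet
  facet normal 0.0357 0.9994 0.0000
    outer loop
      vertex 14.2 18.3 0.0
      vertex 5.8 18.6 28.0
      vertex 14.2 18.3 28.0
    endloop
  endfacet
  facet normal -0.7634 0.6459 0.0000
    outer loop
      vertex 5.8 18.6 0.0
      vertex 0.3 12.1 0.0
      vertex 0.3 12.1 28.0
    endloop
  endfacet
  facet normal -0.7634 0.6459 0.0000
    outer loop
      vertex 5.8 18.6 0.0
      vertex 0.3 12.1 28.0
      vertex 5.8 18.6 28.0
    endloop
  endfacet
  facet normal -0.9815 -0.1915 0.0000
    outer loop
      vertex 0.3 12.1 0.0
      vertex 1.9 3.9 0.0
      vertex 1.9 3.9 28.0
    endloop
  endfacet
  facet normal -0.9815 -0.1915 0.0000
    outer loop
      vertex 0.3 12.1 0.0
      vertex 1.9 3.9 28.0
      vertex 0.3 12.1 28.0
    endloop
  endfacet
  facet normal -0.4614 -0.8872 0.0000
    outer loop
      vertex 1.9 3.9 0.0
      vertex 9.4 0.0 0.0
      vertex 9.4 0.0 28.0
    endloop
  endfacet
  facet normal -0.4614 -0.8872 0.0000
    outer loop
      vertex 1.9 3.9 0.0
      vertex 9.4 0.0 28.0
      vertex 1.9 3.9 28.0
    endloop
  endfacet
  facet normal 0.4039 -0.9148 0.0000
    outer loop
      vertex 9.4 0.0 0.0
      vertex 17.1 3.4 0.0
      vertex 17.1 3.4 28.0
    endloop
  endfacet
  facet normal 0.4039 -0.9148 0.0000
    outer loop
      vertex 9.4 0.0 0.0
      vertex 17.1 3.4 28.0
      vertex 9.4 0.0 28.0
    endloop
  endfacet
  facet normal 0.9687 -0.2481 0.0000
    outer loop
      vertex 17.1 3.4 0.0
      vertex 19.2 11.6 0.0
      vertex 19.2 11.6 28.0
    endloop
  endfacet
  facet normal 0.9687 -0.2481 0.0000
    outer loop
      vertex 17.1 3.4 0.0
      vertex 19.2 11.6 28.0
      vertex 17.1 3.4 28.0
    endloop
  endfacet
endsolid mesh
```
; perimeter-only toolpath
G21 ; units = mm
G90 ; absolute positioning
G28 ; home
; layer 1
G0 Z9.3
G0 X19.2 Y11.6
G1 X14.2 Y18.3
G1 X5.8 Y18.6
G1 X0.3 Y12.1
G1 X1.9 Y3.9
G1 X9.4 Y0.0
G1 X17.1 Y3.4
G1 X19.2 Y11.6
; layer 2
G0 Z18.7
G0 X19.2 Y11.6
G1 X14.2 Y18.3
G1 X5.8 Y18.6
G1 X0.3 Y12.1
G1 X1.9 Y3.9
G1 X9.4 Y0.0
G1 X17.1 Y3.4
G1 X19.2 Y11.6
; layer 3
G0 Z28.0
G0 X19.2 Y11.6
G1 X14.2 Y18.3
G1 X5.8 Y18.6
G1 X0.3 Y12.1
G1 X1.9 Y3.9
G1 X9.4 Y0.0
G1 X17.1 Y3.4
G1 X19.2 Y11.6
M2 ; end

The solid is a regular 7-sided prism (a cylinder approximated with 7 flat sides), circumscribed radius ≈ 9.7 mm, height ≈ 28 mm. Slicing at Δz = 9.3 mm — 3 equal slices spanning the solid's height, so layer i sits at z = i·h/3 — gives 3 non-empty perimeters. Each is a 7-segment closed polygon; G0 lifts to the layer z and rapids to the start vertex, then G1 traces the edges.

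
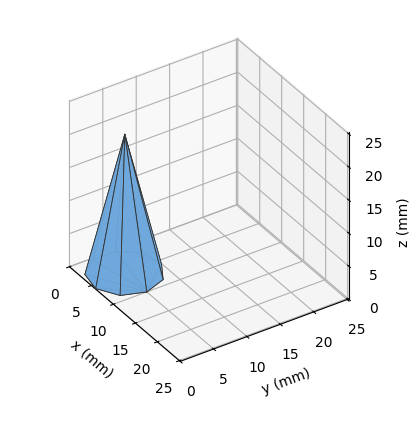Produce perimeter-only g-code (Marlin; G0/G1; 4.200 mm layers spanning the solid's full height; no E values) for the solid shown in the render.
Reading the render: the shape is a regular 9-sided pyramid, base circumscribed radius ≈ 5 mm, apex at z ≈ 21 mm (dimensions read to the nearest mm from the axis ticks). For the g-code, the solid's height is divided into equal slices at the stated Δz and each level perimeter traced with G1 moves after a G0 lift.

; perimeter-only toolpath
G21 ; units = mm
G90 ; absolute positioning
G28 ; home
; layer 1
G0 Z4.200
G0 X9.000 Y5.000
G1 X8.064 Y7.571
G1 X5.694 Y8.939
G1 X3.000 Y8.464
G1 X1.242 Y6.368
G1 X1.242 Y3.632
G1 X3.000 Y1.536
G1 X5.694 Y1.061
G1 X8.064 Y2.429
G1 X9.000 Y5.000
; layer 2
G0 Z8.400
G0 X8.000 Y5.000
G1 X7.298 Y6.928
G1 X5.521 Y7.954
G1 X3.500 Y7.598
G1 X2.181 Y6.026
G1 X2.181 Y3.974
G1 X3.500 Y2.402
G1 X5.521 Y2.046
G1 X7.298 Y3.072
G1 X8.000 Y5.000
; layer 3
G0 Z12.600
G0 X7.000 Y5.000
G1 X6.532 Y6.286
G1 X5.347 Y6.970
G1 X4.000 Y6.732
G1 X3.121 Y5.684
G1 X3.121 Y4.316
G1 X4.000 Y3.268
G1 X5.347 Y3.030
G1 X6.532 Y3.714
G1 X7.000 Y5.000
; layer 4
G0 Z16.800
G0 X6.000 Y5.000
G1 X5.766 Y5.643
G1 X5.174 Y5.985
G1 X4.500 Y5.866
G1 X4.060 Y5.342
G1 X4.060 Y4.658
G1 X4.500 Y4.134
G1 X5.174 Y4.015
G1 X5.766 Y4.357
G1 X6.000 Y5.000
M2 ; end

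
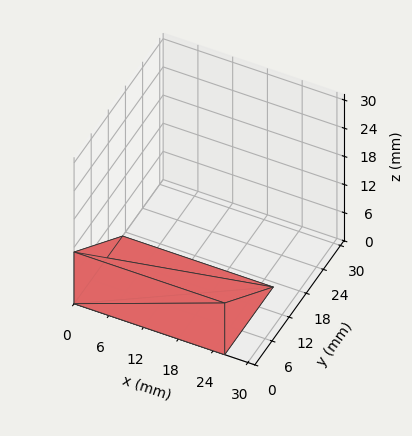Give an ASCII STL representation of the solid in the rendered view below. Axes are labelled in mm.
Reading the render: the shape is a wedge (ramp): 26 × 17 mm base, rising to 11 mm along the y=0 edge and sloping linearly to z=0 at y=17 (dimensions read to the nearest mm from the axis ticks). For the STL, each face is triangulated and given an outward normal.

solid part
  facet normal 0.0000 0.0000 -1.0000
    outer loop
      vertex 26.000 17.000 0.000
      vertex 26.000 0.000 0.000
      vertex 0.000 0.000 0.000
    endloop
  endfacet
  facet normal 0.0000 0.0000 -1.0000
    outer loop
      vertex 0.000 17.000 0.000
      vertex 26.000 17.000 0.000
      vertex 0.000 0.000 0.000
    endloop
  endfacet
  facet normal 0.0000 -1.0000 0.0000
    outer loop
      vertex 0.000 0.000 0.000
      vertex 26.000 0.000 0.000
      vertex 26.000 0.000 11.000
    endloop
  endfacet
  facet normal 0.0000 -1.0000 0.0000
    outer loop
      vertex 0.000 0.000 0.000
      vertex 26.000 0.000 11.000
      vertex 0.000 0.000 11.000
    endloop
  endfacet
  facet normal 0.0000 0.5433 0.8396
    outer loop
      vertex 0.000 0.000 11.000
      vertex 26.000 0.000 11.000
      vertex 26.000 17.000 0.000
    endloop
  endfacet
  facet normal 0.0000 0.5433 0.8396
    outer loop
      vertex 0.000 0.000 11.000
      vertex 26.000 17.000 0.000
      vertex 0.000 17.000 0.000
    endloop
  endfacet
  facet normal -1.0000 0.0000 0.0000
    outer loop
      vertex 0.000 0.000 11.000
      vertex 0.000 17.000 0.000
      vertex 0.000 0.000 0.000
    endloop
  endfacet
  facet normal 1.0000 0.0000 0.0000
    outer loop
      vertex 26.000 0.000 0.000
      vertex 26.000 17.000 0.000
      vertex 26.000 0.000 11.000
    endloop
  endfacet
endsolid part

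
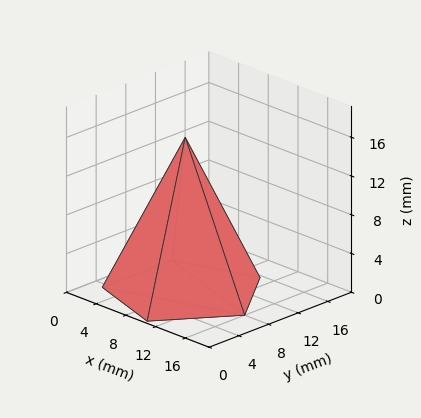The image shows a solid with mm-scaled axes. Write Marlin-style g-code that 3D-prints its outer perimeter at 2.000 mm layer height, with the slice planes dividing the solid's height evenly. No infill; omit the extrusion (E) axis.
Reading the render: the shape is a regular 5-sided pyramid, base circumscribed radius ≈ 8 mm, apex at z ≈ 16 mm (dimensions read to the nearest mm from the axis ticks). For the g-code, the solid's height is divided into equal slices at the stated Δz and each level perimeter traced with G1 moves after a G0 lift.

; perimeter-only toolpath
G21 ; units = mm
G90 ; absolute positioning
G28 ; home
; layer 1
G0 Z2.000
G0 X15.000 Y8.000
G1 X10.163 Y14.657
G1 X2.337 Y12.114
G1 X2.337 Y3.886
G1 X10.163 Y1.343
G1 X15.000 Y8.000
; layer 2
G0 Z4.000
G0 X14.000 Y8.000
G1 X9.854 Y13.706
G1 X3.146 Y11.527
G1 X3.146 Y4.473
G1 X9.854 Y2.294
G1 X14.000 Y8.000
; layer 3
G0 Z6.000
G0 X13.000 Y8.000
G1 X9.545 Y12.755
G1 X3.955 Y10.939
G1 X3.955 Y5.061
G1 X9.545 Y3.245
G1 X13.000 Y8.000
; layer 4
G0 Z8.000
G0 X12.000 Y8.000
G1 X9.236 Y11.804
G1 X4.764 Y10.351
G1 X4.764 Y5.649
G1 X9.236 Y4.196
G1 X12.000 Y8.000
; layer 5
G0 Z10.000
G0 X11.000 Y8.000
G1 X8.927 Y10.853
G1 X5.573 Y9.763
G1 X5.573 Y6.237
G1 X8.927 Y5.147
G1 X11.000 Y8.000
; layer 6
G0 Z12.000
G0 X10.000 Y8.000
G1 X8.618 Y9.902
G1 X6.382 Y9.175
G1 X6.382 Y6.825
G1 X8.618 Y6.098
G1 X10.000 Y8.000
; layer 7
G0 Z14.000
G0 X9.000 Y8.000
G1 X8.309 Y8.951
G1 X7.191 Y8.588
G1 X7.191 Y7.412
G1 X8.309 Y7.049
G1 X9.000 Y8.000
M2 ; end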